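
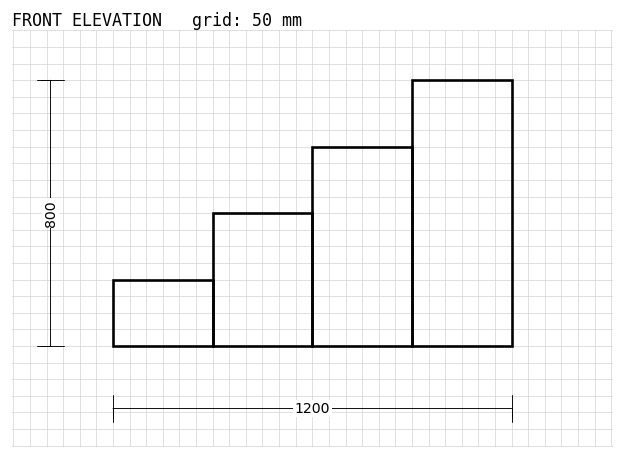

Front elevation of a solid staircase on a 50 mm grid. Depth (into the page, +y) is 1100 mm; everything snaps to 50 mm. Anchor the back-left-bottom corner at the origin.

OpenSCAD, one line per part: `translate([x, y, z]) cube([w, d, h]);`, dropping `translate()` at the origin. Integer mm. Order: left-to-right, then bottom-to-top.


cube([300, 1100, 200]);
translate([300, 0, 0]) cube([300, 1100, 400]);
translate([600, 0, 0]) cube([300, 1100, 600]);
translate([900, 0, 0]) cube([300, 1100, 800]);


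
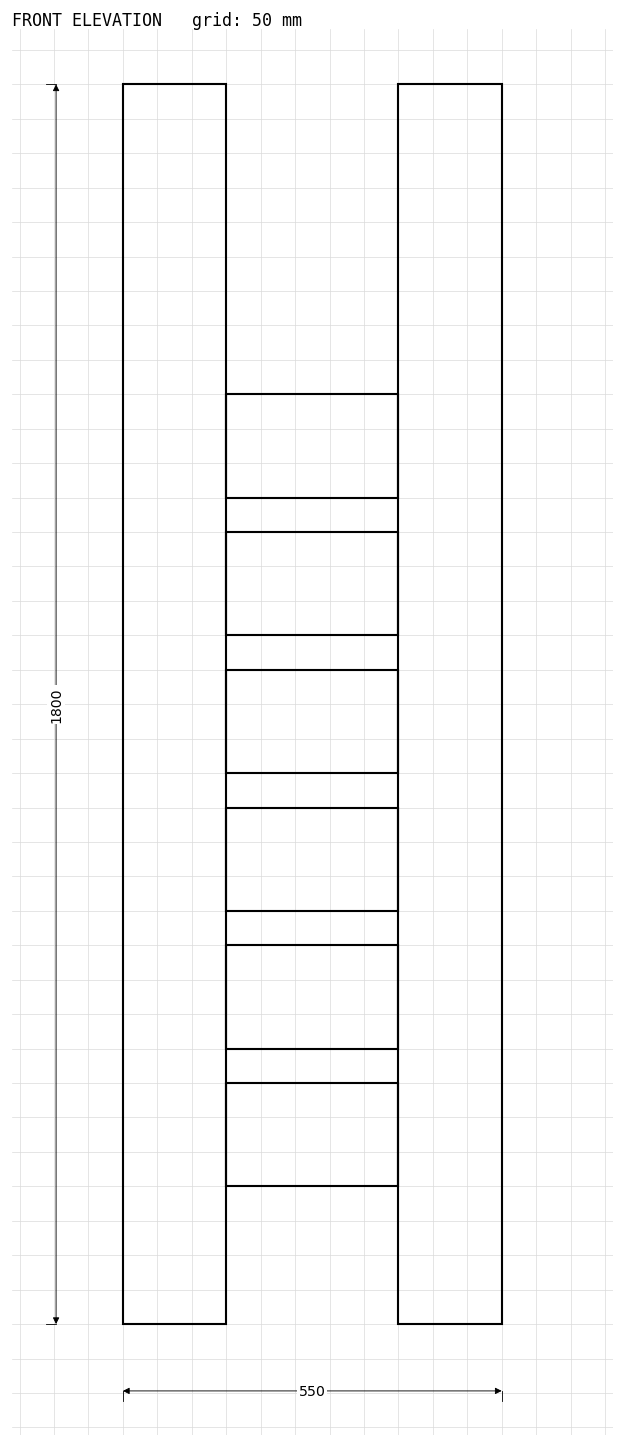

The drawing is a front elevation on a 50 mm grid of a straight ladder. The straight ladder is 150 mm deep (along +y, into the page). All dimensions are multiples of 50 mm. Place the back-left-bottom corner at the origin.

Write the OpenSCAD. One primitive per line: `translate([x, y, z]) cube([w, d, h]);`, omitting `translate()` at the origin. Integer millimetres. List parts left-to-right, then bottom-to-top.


cube([150, 150, 1800]);
translate([150, 0, 200]) cube([250, 150, 150]);
translate([150, 0, 400]) cube([250, 150, 150]);
translate([150, 0, 600]) cube([250, 150, 150]);
translate([150, 0, 800]) cube([250, 150, 150]);
translate([150, 0, 1000]) cube([250, 150, 150]);
translate([150, 0, 1200]) cube([250, 150, 150]);
translate([400, 0, 0]) cube([150, 150, 1800]);


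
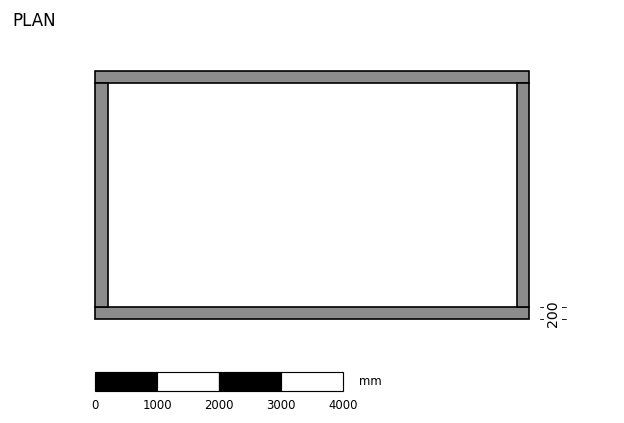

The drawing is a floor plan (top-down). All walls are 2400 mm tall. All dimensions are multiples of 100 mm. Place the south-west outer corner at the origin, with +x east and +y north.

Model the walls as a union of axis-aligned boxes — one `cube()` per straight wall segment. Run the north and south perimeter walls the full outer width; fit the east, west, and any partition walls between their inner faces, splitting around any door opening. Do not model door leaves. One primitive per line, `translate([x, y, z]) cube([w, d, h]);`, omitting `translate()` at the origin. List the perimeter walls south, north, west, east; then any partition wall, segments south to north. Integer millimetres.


cube([7000, 200, 2400]);
translate([0, 3800, 0]) cube([7000, 200, 2400]);
translate([0, 200, 0]) cube([200, 3600, 2400]);
translate([6800, 200, 0]) cube([200, 3600, 2400]);


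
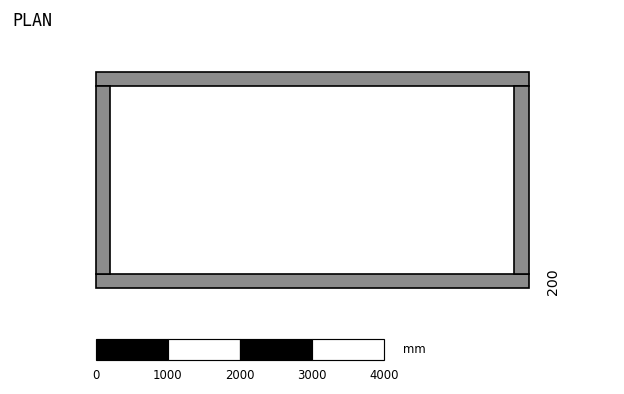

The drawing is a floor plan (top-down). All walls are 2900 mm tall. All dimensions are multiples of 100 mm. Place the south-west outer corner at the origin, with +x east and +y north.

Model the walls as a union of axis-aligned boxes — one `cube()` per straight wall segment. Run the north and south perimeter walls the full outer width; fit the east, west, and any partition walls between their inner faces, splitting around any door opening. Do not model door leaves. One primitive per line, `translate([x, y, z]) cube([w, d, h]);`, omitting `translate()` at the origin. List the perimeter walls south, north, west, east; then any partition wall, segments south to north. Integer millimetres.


cube([6000, 200, 2900]);
translate([0, 2800, 0]) cube([6000, 200, 2900]);
translate([0, 200, 0]) cube([200, 2600, 2900]);
translate([5800, 200, 0]) cube([200, 2600, 2900]);


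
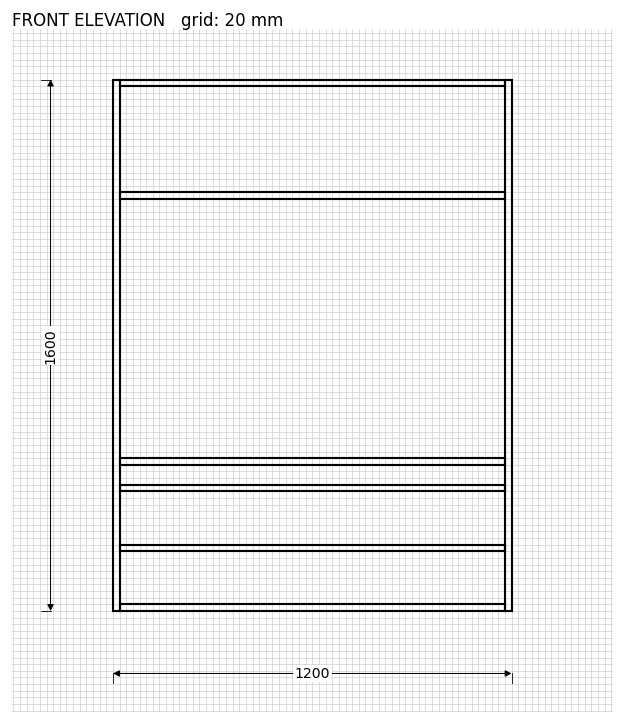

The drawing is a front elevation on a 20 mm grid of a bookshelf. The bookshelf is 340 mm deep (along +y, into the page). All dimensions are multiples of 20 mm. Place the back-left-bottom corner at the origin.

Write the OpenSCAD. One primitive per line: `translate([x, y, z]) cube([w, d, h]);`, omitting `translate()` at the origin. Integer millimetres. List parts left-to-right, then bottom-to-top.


cube([20, 340, 1600]);
translate([20, 0, 0]) cube([1160, 340, 20]);
translate([20, 0, 180]) cube([1160, 340, 20]);
translate([20, 0, 360]) cube([1160, 340, 20]);
translate([20, 0, 440]) cube([1160, 340, 20]);
translate([20, 0, 1240]) cube([1160, 340, 20]);
translate([20, 0, 1580]) cube([1160, 340, 20]);
translate([1180, 0, 0]) cube([20, 340, 1600]);


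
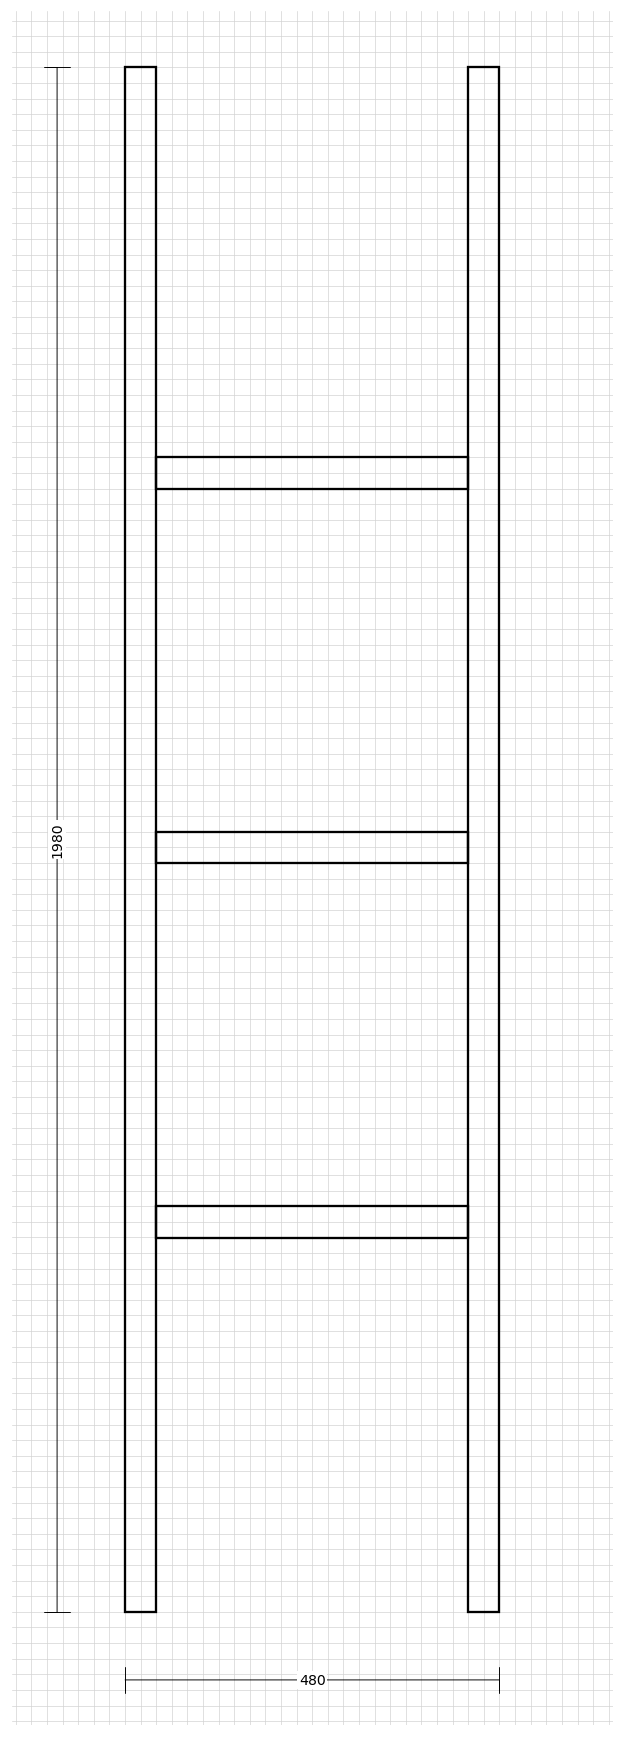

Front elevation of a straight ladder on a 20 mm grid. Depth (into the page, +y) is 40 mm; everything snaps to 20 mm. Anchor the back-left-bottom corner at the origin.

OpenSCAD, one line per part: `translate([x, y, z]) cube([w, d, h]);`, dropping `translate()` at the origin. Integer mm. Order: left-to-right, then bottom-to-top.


cube([40, 40, 1980]);
translate([40, 0, 480]) cube([400, 40, 40]);
translate([40, 0, 960]) cube([400, 40, 40]);
translate([40, 0, 1440]) cube([400, 40, 40]);
translate([440, 0, 0]) cube([40, 40, 1980]);


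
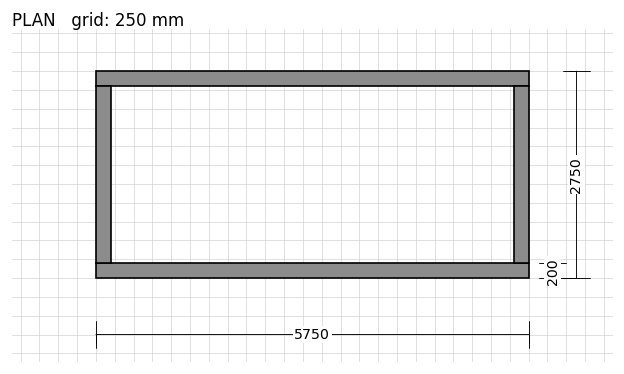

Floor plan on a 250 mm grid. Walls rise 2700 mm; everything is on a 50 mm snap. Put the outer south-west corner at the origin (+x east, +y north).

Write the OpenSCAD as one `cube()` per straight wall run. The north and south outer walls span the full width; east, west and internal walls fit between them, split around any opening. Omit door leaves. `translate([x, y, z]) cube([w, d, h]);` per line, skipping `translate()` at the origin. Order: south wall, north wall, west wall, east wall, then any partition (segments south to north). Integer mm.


cube([5750, 200, 2700]);
translate([0, 2550, 0]) cube([5750, 200, 2700]);
translate([0, 200, 0]) cube([200, 2350, 2700]);
translate([5550, 200, 0]) cube([200, 2350, 2700]);


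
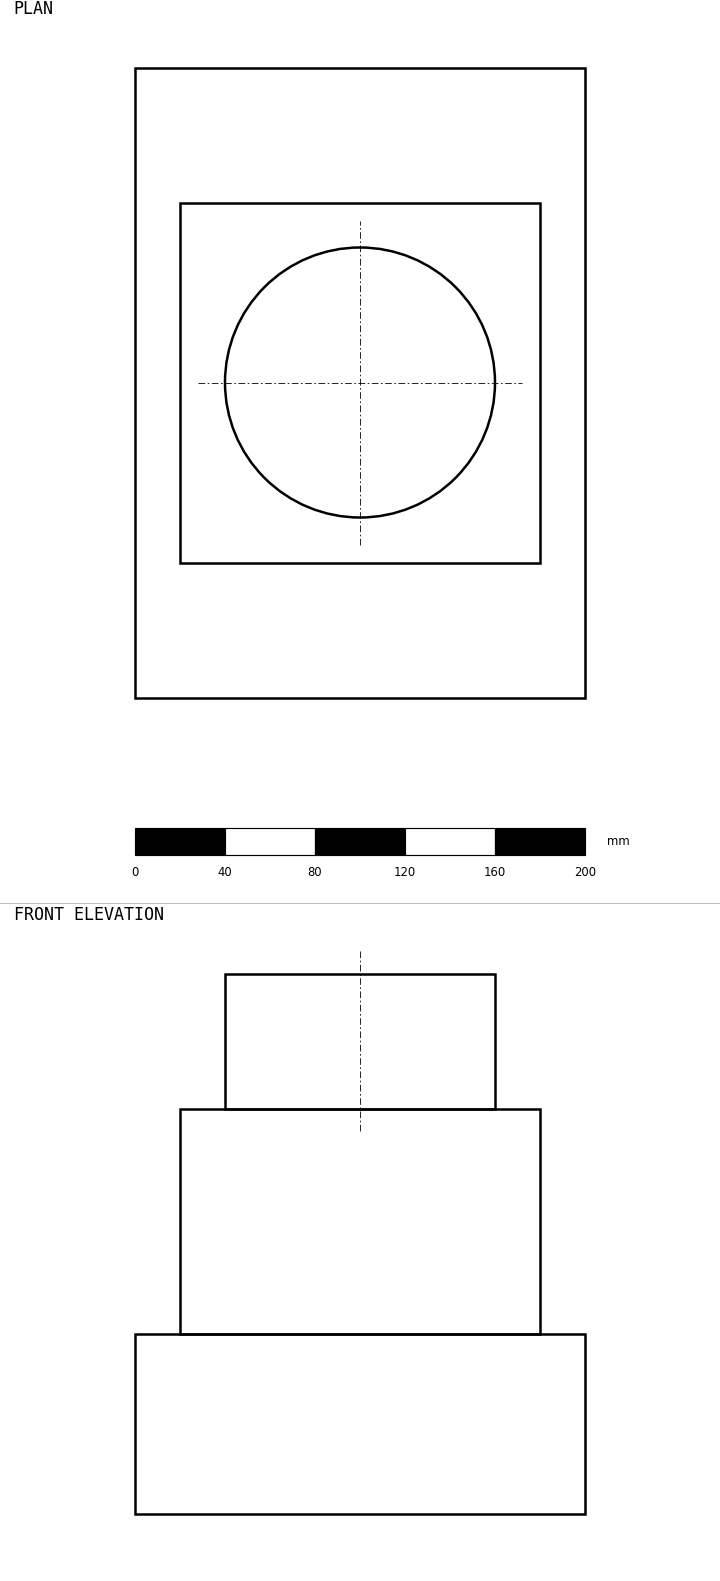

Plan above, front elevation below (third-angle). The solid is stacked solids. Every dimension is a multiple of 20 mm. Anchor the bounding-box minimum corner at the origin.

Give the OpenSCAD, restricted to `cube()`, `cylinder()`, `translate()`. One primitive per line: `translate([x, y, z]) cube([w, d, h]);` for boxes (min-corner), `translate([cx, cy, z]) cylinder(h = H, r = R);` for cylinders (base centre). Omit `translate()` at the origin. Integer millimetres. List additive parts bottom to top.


cube([200, 280, 80]);
translate([20, 60, 80]) cube([160, 160, 100]);
translate([100, 140, 180]) cylinder(h = 60, r = 60);


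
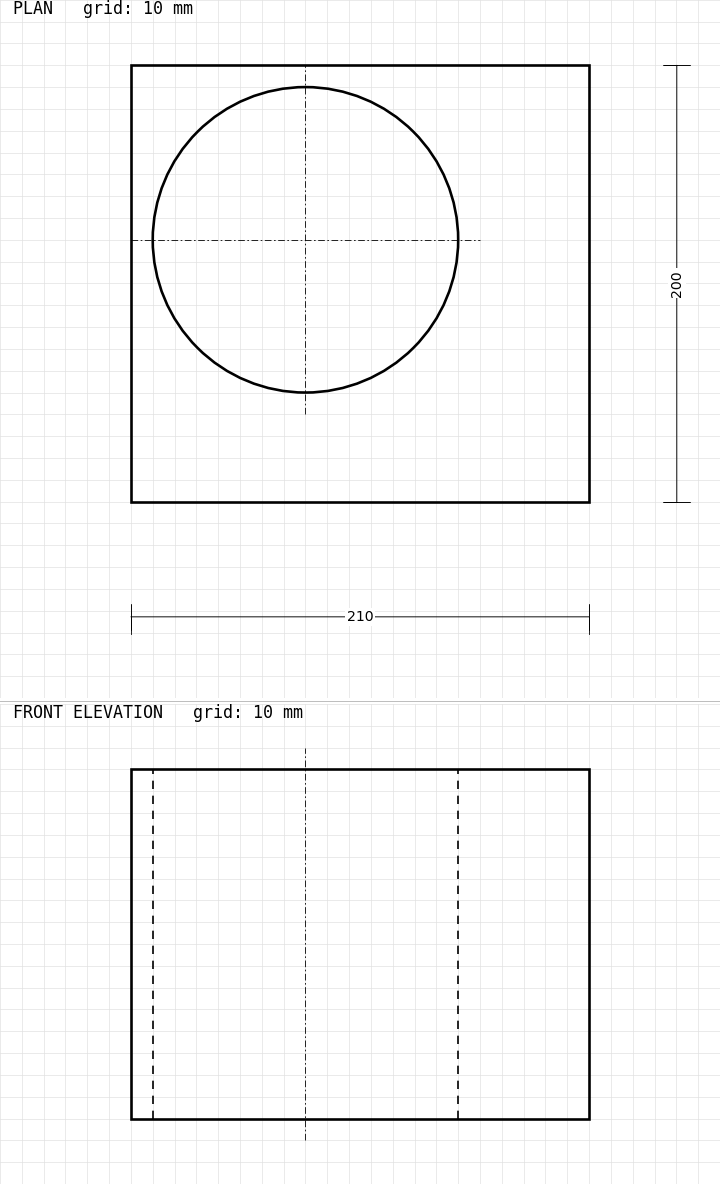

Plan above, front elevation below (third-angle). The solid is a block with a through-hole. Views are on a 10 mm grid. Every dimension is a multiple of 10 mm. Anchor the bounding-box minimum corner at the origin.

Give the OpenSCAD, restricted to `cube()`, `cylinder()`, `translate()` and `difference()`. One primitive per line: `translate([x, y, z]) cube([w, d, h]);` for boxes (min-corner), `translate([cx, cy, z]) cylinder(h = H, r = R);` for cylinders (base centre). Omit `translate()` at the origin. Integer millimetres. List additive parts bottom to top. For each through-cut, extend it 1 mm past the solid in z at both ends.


difference() {
  cube([210, 200, 160]);
  translate([80, 120, -1]) cylinder(h = 162, r = 70);
}


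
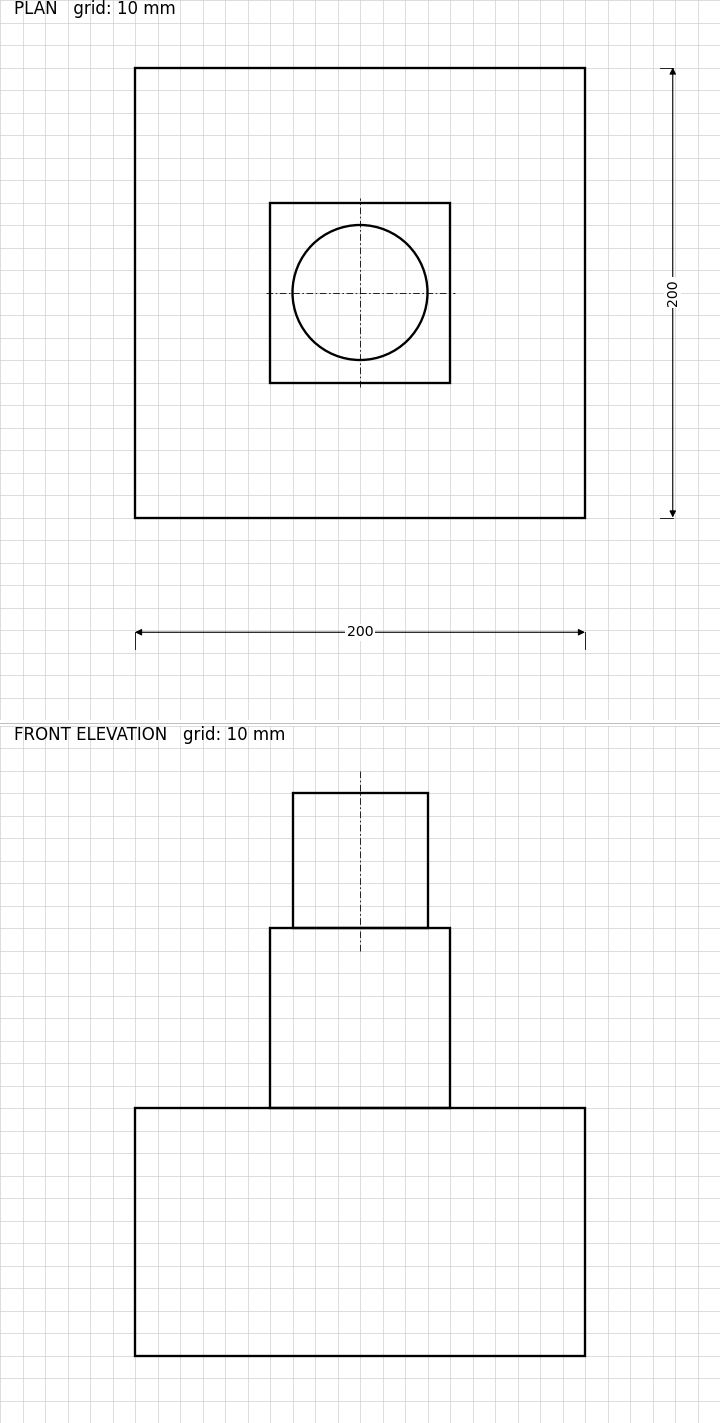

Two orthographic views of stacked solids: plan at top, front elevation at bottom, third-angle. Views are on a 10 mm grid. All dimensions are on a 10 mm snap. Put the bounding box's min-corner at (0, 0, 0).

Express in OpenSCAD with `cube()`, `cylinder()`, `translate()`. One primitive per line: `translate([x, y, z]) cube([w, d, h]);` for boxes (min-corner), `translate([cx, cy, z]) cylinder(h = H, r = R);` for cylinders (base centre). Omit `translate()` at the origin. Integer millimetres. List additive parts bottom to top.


cube([200, 200, 110]);
translate([60, 60, 110]) cube([80, 80, 80]);
translate([100, 100, 190]) cylinder(h = 60, r = 30);


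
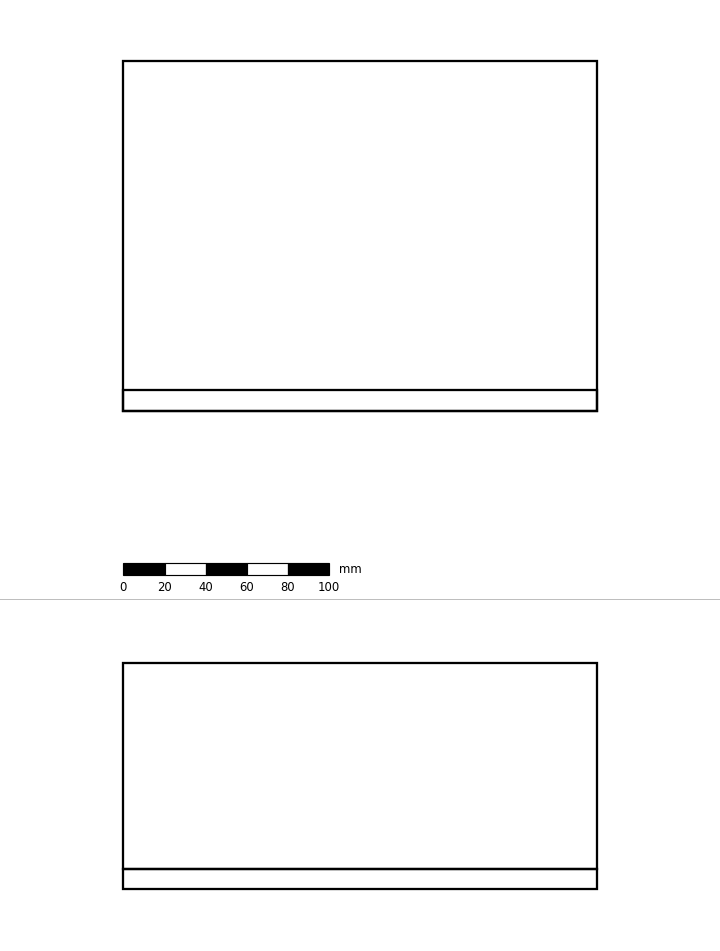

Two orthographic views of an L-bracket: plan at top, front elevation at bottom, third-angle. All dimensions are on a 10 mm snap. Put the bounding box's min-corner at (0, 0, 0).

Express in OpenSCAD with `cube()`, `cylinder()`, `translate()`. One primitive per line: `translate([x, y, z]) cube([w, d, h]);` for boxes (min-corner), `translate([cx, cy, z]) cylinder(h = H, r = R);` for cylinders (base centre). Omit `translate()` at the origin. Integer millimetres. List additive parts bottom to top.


cube([230, 170, 10]);
translate([0, 0, 10]) cube([230, 10, 100]);


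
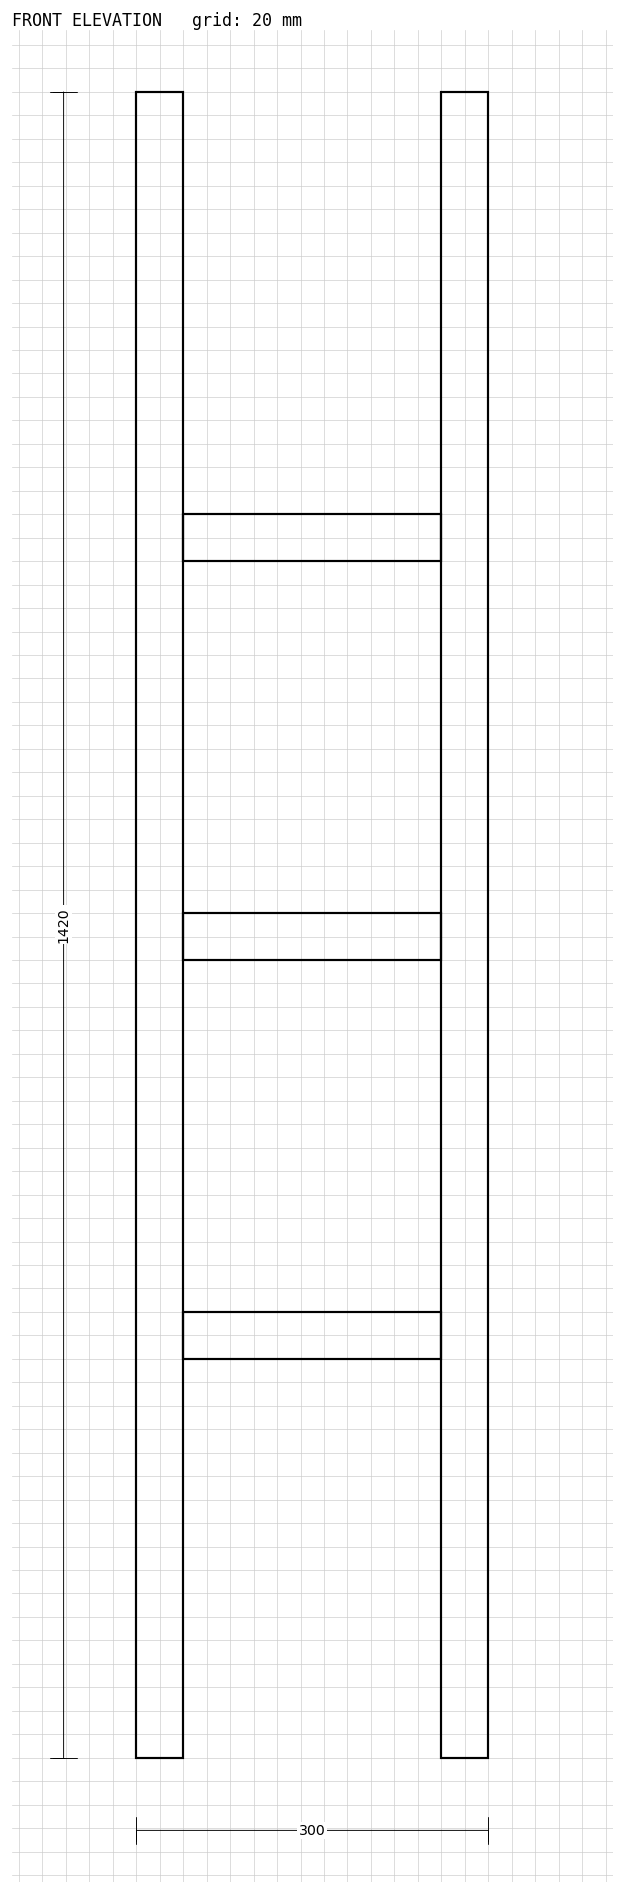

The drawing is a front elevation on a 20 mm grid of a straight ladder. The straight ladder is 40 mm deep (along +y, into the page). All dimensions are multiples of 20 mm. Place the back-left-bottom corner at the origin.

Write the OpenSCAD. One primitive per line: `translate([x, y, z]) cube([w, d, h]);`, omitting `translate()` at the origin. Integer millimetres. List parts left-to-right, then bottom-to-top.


cube([40, 40, 1420]);
translate([40, 0, 340]) cube([220, 40, 40]);
translate([40, 0, 680]) cube([220, 40, 40]);
translate([40, 0, 1020]) cube([220, 40, 40]);
translate([260, 0, 0]) cube([40, 40, 1420]);


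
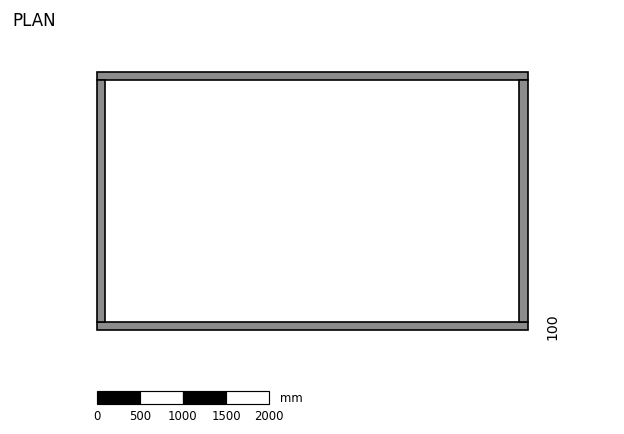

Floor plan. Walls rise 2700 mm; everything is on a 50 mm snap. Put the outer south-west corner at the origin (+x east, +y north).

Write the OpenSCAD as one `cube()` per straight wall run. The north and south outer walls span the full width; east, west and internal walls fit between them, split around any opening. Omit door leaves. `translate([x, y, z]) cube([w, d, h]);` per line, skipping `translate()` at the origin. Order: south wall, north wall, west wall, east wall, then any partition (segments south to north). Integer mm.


cube([5000, 100, 2700]);
translate([0, 2900, 0]) cube([5000, 100, 2700]);
translate([0, 100, 0]) cube([100, 2800, 2700]);
translate([4900, 100, 0]) cube([100, 2800, 2700]);


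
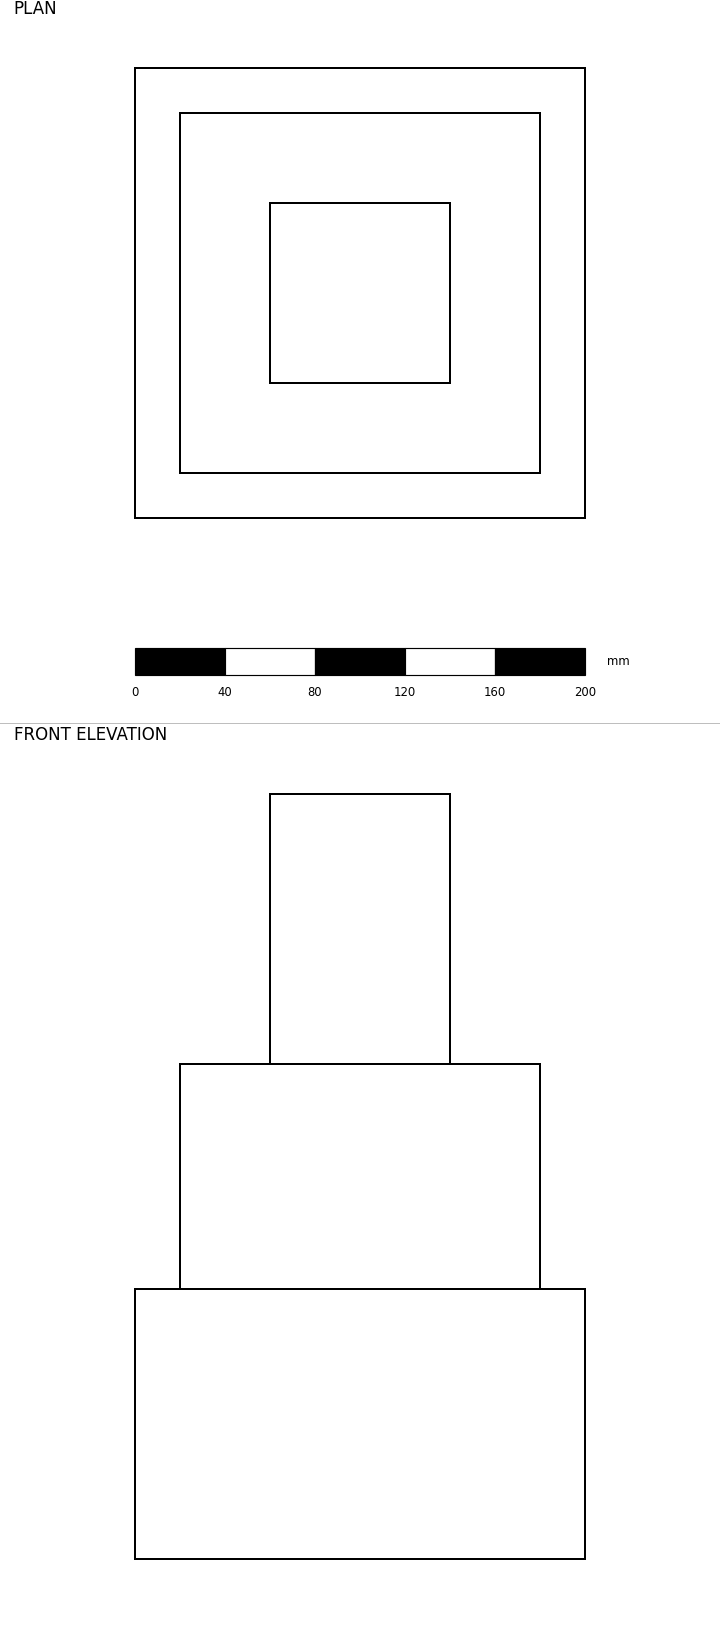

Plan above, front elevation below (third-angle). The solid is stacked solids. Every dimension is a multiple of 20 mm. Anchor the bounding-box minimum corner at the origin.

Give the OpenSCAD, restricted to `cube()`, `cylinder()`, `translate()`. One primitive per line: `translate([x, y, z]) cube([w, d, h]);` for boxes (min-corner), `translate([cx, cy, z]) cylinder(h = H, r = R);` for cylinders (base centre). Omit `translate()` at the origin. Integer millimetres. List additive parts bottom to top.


cube([200, 200, 120]);
translate([20, 20, 120]) cube([160, 160, 100]);
translate([60, 60, 220]) cube([80, 80, 120]);


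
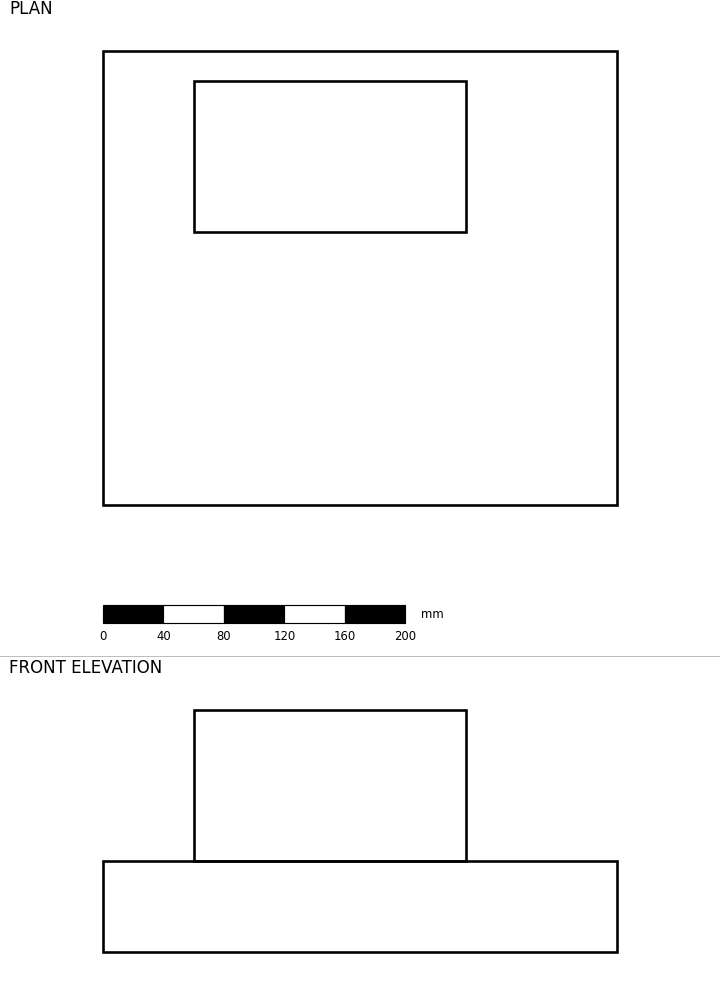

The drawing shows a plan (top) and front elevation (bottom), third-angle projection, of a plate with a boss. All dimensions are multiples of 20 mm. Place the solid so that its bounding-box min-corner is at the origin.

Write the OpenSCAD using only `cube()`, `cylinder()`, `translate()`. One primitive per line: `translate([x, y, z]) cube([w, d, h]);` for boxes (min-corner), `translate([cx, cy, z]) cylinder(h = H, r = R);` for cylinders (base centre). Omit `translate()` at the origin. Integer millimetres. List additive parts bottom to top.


cube([340, 300, 60]);
translate([60, 180, 60]) cube([180, 100, 100]);


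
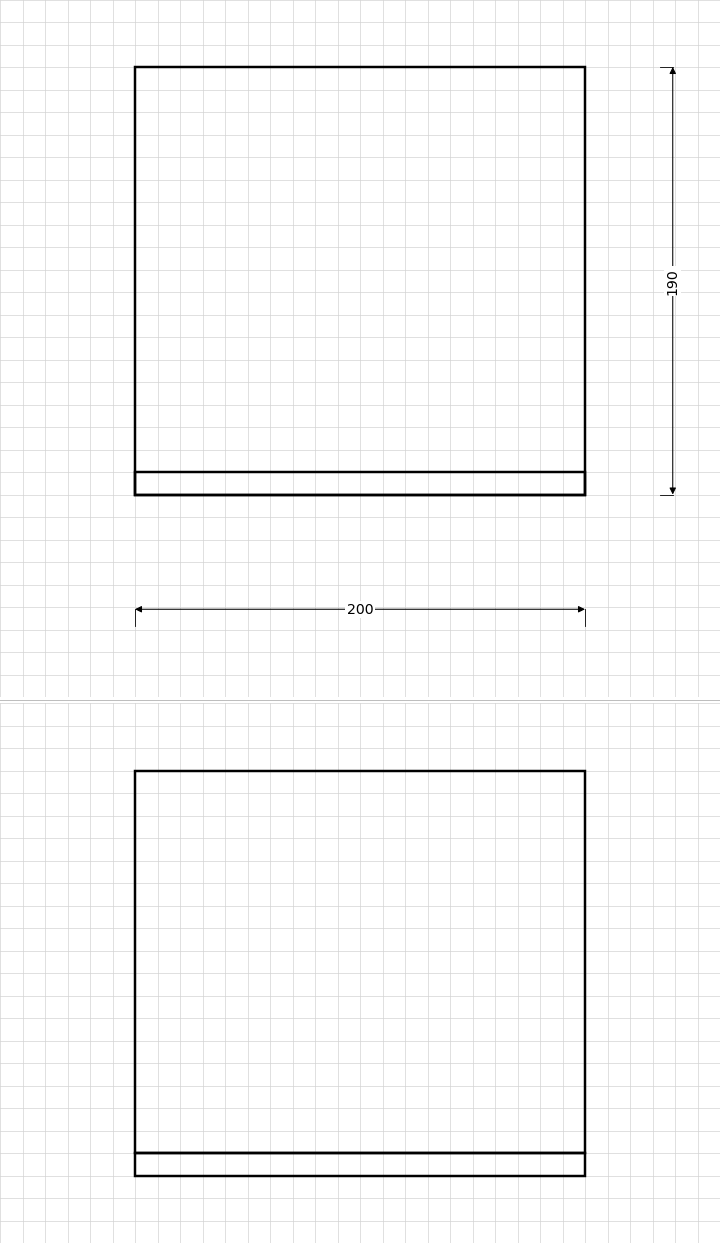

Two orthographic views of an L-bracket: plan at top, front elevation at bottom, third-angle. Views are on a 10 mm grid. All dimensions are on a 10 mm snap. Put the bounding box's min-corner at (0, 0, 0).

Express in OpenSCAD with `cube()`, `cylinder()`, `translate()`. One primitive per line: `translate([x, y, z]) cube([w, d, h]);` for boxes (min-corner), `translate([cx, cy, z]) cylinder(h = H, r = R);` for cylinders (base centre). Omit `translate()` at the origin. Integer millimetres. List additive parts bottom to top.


cube([200, 190, 10]);
translate([0, 0, 10]) cube([200, 10, 170]);


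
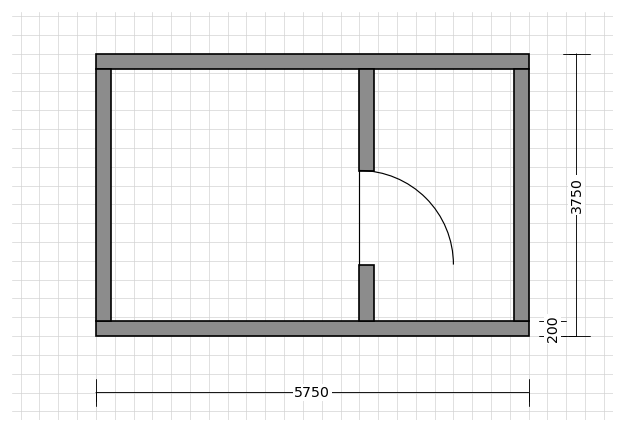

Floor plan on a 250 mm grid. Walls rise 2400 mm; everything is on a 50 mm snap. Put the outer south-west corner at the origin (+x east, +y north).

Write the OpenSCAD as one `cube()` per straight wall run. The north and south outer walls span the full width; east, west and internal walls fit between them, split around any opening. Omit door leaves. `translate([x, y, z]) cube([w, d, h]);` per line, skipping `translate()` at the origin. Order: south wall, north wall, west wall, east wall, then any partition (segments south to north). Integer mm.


cube([5750, 200, 2400]);
translate([0, 3550, 0]) cube([5750, 200, 2400]);
translate([0, 200, 0]) cube([200, 3350, 2400]);
translate([5550, 200, 0]) cube([200, 3350, 2400]);
translate([3500, 200, 0]) cube([200, 750, 2400]);
translate([3500, 2200, 0]) cube([200, 1350, 2400]);


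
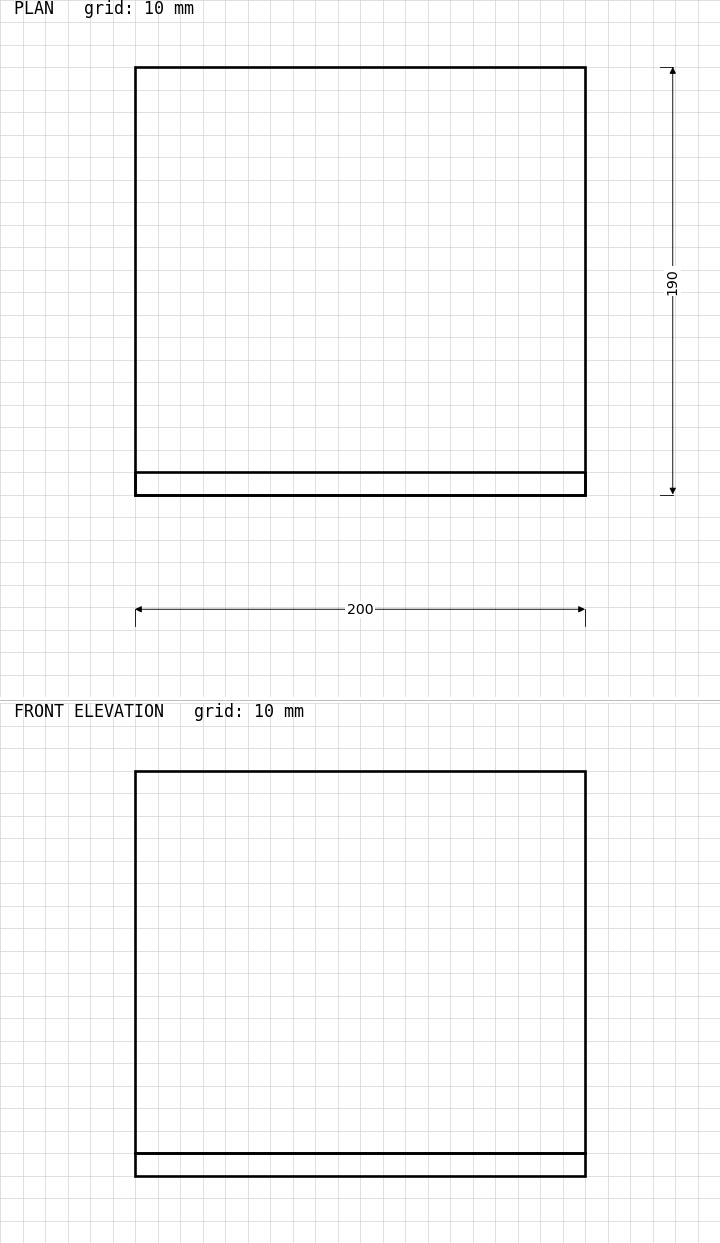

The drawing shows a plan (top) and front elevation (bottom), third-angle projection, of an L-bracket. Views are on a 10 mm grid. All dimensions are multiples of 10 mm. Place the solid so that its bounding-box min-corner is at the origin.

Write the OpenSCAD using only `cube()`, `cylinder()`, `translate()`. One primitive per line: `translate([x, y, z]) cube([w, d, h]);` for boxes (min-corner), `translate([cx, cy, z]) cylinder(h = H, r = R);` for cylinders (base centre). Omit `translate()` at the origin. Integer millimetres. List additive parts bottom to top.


cube([200, 190, 10]);
translate([0, 0, 10]) cube([200, 10, 170]);


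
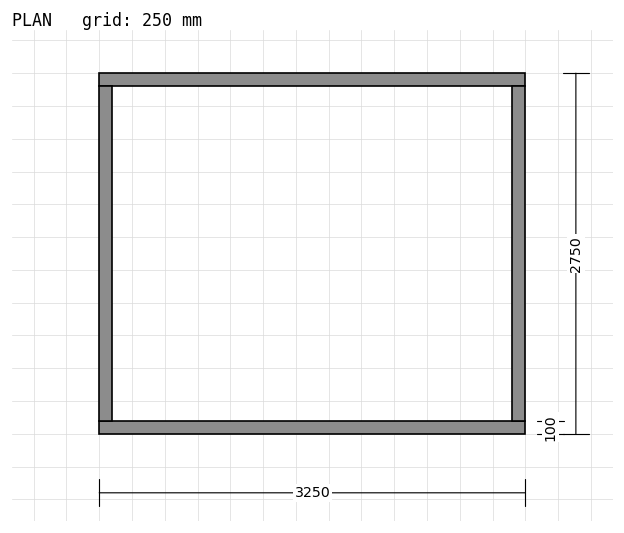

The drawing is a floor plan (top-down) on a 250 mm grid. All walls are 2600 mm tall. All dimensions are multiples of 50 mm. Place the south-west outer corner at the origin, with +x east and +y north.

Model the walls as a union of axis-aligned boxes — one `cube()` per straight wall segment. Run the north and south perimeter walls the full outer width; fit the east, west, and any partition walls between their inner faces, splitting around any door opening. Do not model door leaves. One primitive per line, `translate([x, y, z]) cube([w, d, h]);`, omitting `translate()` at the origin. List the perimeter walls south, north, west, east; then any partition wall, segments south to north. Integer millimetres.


cube([3250, 100, 2600]);
translate([0, 2650, 0]) cube([3250, 100, 2600]);
translate([0, 100, 0]) cube([100, 2550, 2600]);
translate([3150, 100, 0]) cube([100, 2550, 2600]);


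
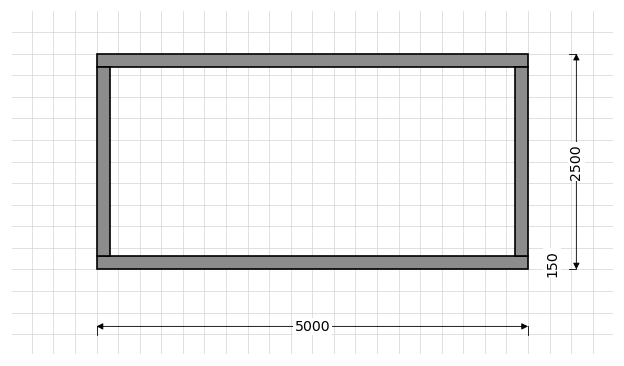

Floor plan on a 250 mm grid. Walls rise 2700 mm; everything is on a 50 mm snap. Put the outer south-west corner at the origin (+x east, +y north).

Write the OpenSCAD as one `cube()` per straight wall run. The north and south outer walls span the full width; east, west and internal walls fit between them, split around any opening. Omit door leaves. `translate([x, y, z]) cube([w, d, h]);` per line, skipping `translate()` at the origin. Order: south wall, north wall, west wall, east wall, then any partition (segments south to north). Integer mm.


cube([5000, 150, 2700]);
translate([0, 2350, 0]) cube([5000, 150, 2700]);
translate([0, 150, 0]) cube([150, 2200, 2700]);
translate([4850, 150, 0]) cube([150, 2200, 2700]);


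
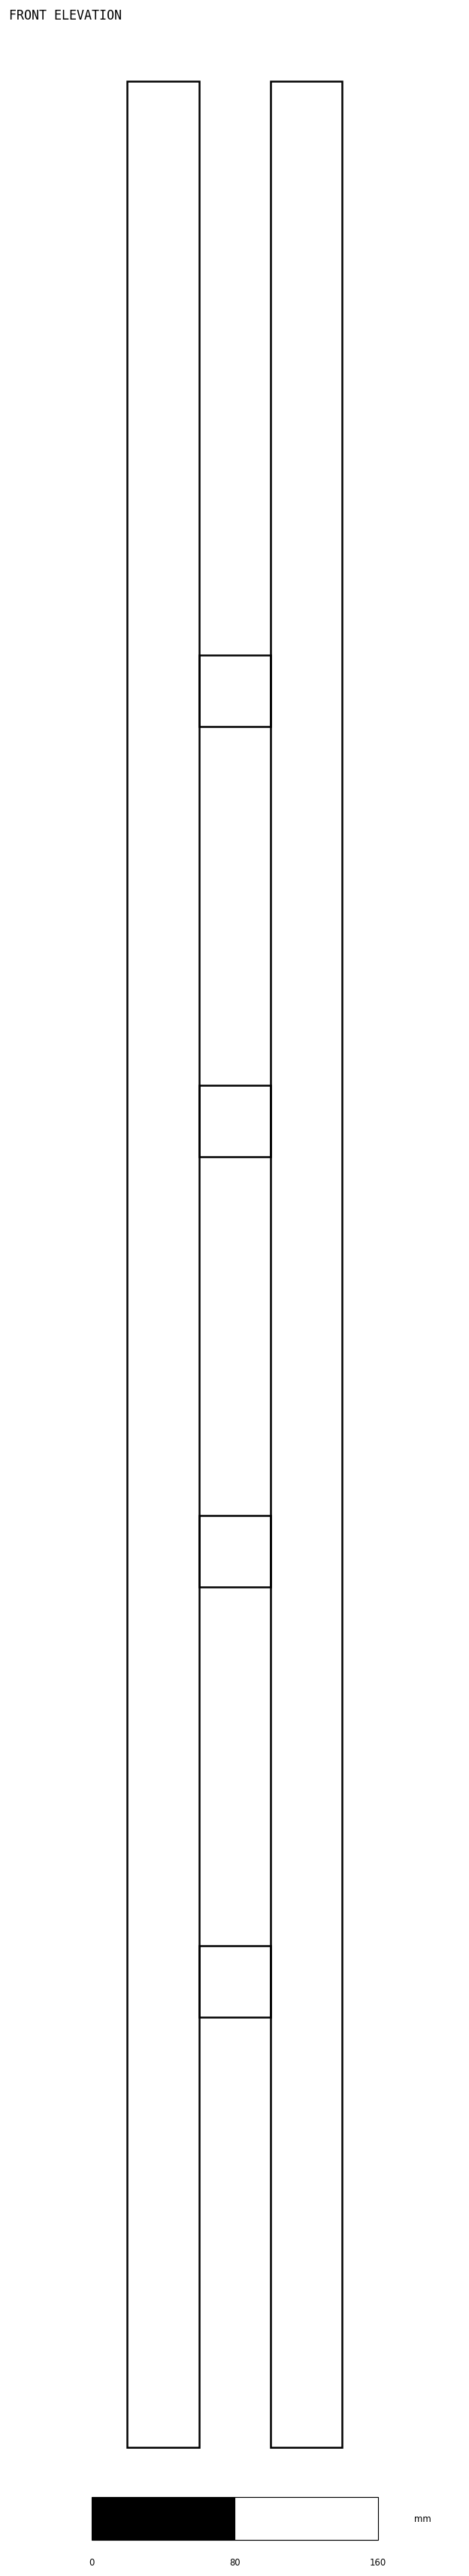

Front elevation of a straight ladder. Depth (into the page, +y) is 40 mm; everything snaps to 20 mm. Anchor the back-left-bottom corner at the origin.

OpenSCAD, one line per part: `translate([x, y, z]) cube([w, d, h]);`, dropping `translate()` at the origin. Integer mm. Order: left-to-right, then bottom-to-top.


cube([40, 40, 1320]);
translate([40, 0, 240]) cube([40, 40, 40]);
translate([40, 0, 480]) cube([40, 40, 40]);
translate([40, 0, 720]) cube([40, 40, 40]);
translate([40, 0, 960]) cube([40, 40, 40]);
translate([80, 0, 0]) cube([40, 40, 1320]);


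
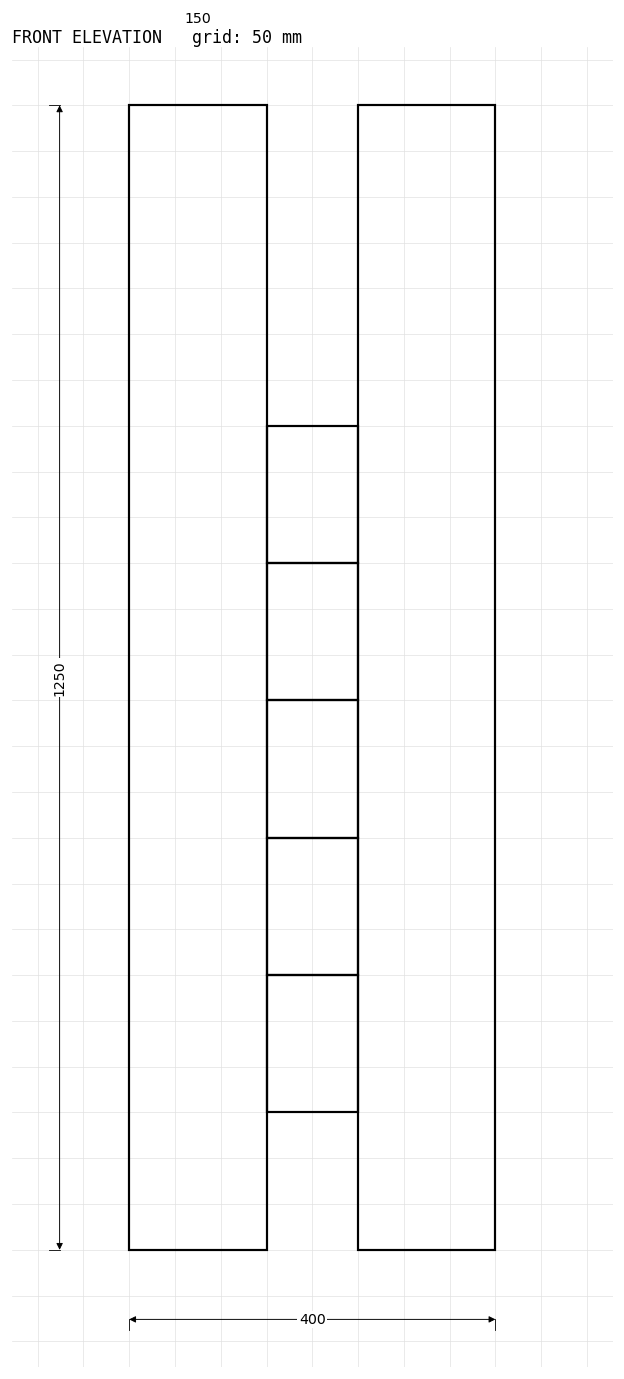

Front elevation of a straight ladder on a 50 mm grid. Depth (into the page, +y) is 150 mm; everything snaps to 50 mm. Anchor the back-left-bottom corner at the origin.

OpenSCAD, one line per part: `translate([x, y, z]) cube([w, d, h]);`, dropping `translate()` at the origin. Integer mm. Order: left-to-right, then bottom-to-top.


cube([150, 150, 1250]);
translate([150, 0, 150]) cube([100, 150, 150]);
translate([150, 0, 300]) cube([100, 150, 150]);
translate([150, 0, 450]) cube([100, 150, 150]);
translate([150, 0, 600]) cube([100, 150, 150]);
translate([150, 0, 750]) cube([100, 150, 150]);
translate([250, 0, 0]) cube([150, 150, 1250]);


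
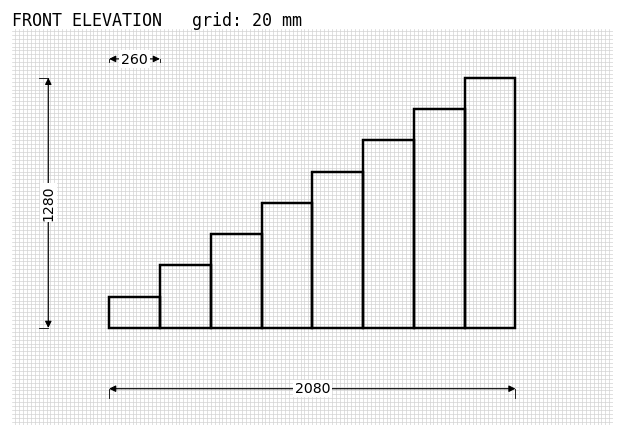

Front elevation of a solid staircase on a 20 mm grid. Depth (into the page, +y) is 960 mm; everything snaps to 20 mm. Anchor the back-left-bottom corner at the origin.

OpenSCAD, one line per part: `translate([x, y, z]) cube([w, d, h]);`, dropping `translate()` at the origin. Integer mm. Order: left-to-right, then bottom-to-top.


cube([260, 960, 160]);
translate([260, 0, 0]) cube([260, 960, 320]);
translate([520, 0, 0]) cube([260, 960, 480]);
translate([780, 0, 0]) cube([260, 960, 640]);
translate([1040, 0, 0]) cube([260, 960, 800]);
translate([1300, 0, 0]) cube([260, 960, 960]);
translate([1560, 0, 0]) cube([260, 960, 1120]);
translate([1820, 0, 0]) cube([260, 960, 1280]);


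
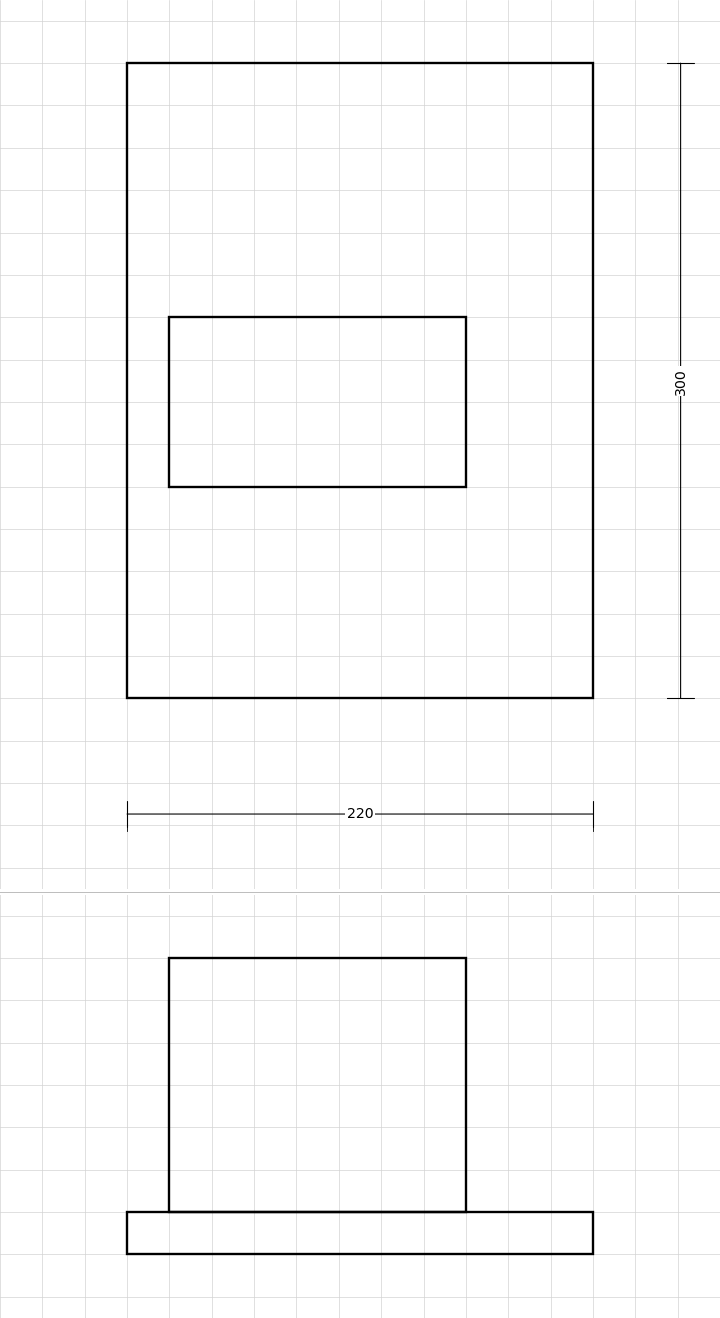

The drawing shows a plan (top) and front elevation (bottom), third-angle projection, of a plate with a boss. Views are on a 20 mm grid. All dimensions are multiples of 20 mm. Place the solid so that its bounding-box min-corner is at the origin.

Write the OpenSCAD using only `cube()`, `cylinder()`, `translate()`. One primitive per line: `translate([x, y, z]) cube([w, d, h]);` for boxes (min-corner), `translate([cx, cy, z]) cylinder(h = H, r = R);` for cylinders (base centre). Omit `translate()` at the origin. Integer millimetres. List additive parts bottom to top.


cube([220, 300, 20]);
translate([20, 100, 20]) cube([140, 80, 120]);


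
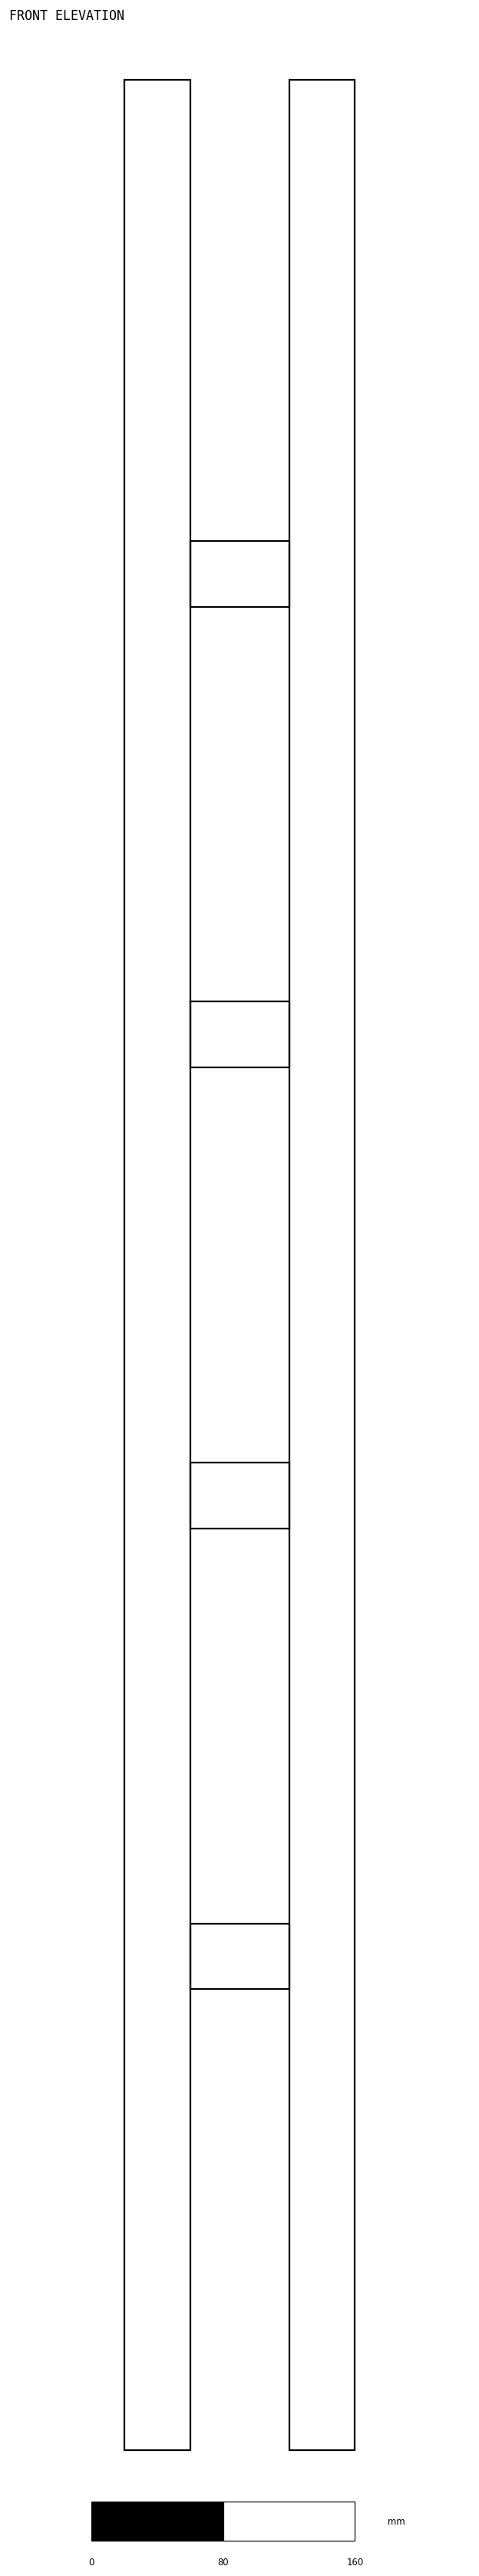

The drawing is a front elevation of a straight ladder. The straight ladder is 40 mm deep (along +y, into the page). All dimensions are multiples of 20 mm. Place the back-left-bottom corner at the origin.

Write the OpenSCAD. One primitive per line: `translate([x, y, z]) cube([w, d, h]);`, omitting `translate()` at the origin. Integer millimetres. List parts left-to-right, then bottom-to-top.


cube([40, 40, 1440]);
translate([40, 0, 280]) cube([60, 40, 40]);
translate([40, 0, 560]) cube([60, 40, 40]);
translate([40, 0, 840]) cube([60, 40, 40]);
translate([40, 0, 1120]) cube([60, 40, 40]);
translate([100, 0, 0]) cube([40, 40, 1440]);


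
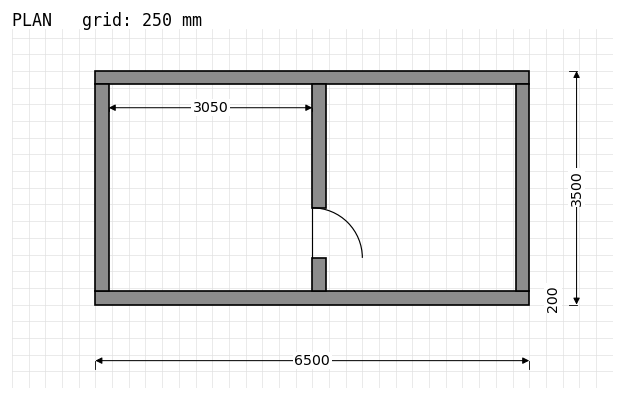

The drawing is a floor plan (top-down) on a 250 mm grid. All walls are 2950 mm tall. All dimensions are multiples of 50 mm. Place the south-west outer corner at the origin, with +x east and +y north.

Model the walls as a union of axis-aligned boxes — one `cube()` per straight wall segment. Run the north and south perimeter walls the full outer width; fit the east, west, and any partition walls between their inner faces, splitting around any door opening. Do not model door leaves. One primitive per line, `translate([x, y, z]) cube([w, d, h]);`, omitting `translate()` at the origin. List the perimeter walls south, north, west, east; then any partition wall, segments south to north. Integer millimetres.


cube([6500, 200, 2950]);
translate([0, 3300, 0]) cube([6500, 200, 2950]);
translate([0, 200, 0]) cube([200, 3100, 2950]);
translate([6300, 200, 0]) cube([200, 3100, 2950]);
translate([3250, 200, 0]) cube([200, 500, 2950]);
translate([3250, 1450, 0]) cube([200, 1850, 2950]);


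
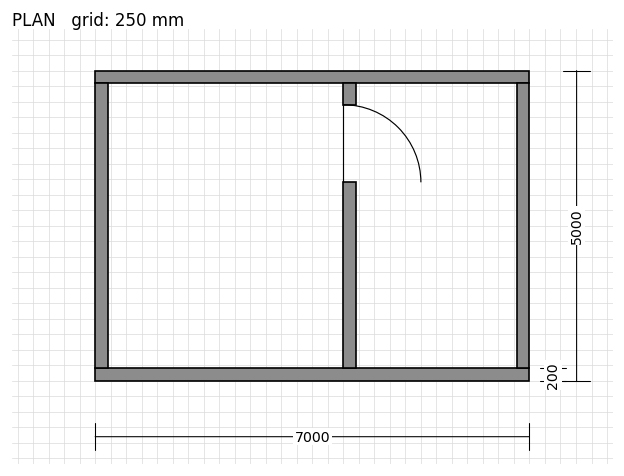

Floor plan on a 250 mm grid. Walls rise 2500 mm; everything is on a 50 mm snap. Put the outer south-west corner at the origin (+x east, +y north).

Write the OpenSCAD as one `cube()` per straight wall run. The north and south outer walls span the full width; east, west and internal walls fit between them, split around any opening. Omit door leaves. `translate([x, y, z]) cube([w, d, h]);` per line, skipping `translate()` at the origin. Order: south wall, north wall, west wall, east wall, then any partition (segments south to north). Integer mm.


cube([7000, 200, 2500]);
translate([0, 4800, 0]) cube([7000, 200, 2500]);
translate([0, 200, 0]) cube([200, 4600, 2500]);
translate([6800, 200, 0]) cube([200, 4600, 2500]);
translate([4000, 200, 0]) cube([200, 3000, 2500]);
translate([4000, 4450, 0]) cube([200, 350, 2500]);


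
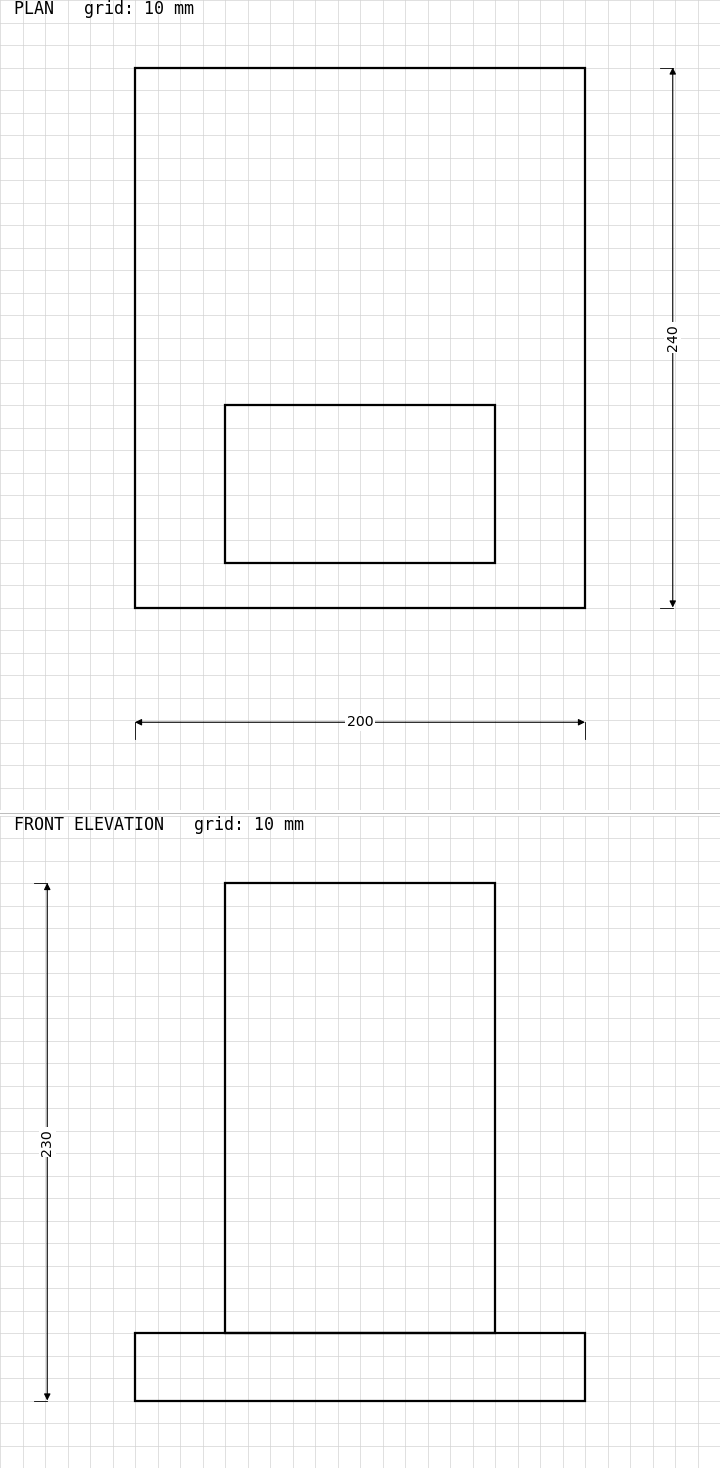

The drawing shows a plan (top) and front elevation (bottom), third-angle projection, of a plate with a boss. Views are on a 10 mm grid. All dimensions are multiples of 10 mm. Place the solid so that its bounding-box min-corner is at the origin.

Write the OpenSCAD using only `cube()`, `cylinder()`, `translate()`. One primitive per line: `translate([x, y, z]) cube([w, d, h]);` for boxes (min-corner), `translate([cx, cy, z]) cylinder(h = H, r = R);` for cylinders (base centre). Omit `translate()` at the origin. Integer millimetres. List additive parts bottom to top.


cube([200, 240, 30]);
translate([40, 20, 30]) cube([120, 70, 200]);


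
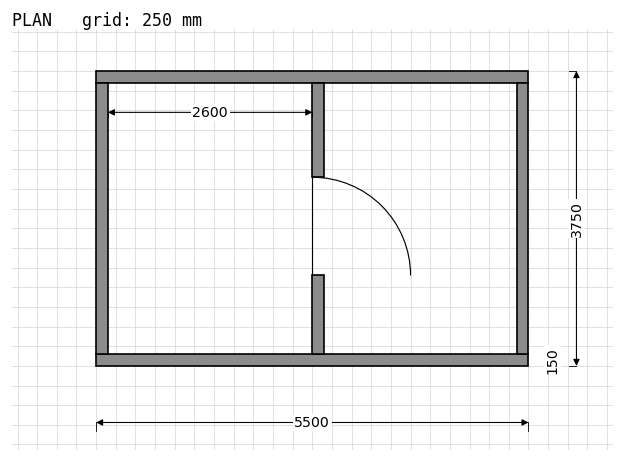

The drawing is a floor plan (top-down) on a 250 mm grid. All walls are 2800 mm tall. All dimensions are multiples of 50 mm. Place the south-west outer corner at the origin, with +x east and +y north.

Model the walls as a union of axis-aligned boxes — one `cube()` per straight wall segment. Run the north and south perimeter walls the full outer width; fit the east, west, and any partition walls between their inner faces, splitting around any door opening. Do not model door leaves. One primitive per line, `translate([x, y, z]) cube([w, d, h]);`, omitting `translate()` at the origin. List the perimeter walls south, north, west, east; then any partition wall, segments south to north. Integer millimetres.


cube([5500, 150, 2800]);
translate([0, 3600, 0]) cube([5500, 150, 2800]);
translate([0, 150, 0]) cube([150, 3450, 2800]);
translate([5350, 150, 0]) cube([150, 3450, 2800]);
translate([2750, 150, 0]) cube([150, 1000, 2800]);
translate([2750, 2400, 0]) cube([150, 1200, 2800]);


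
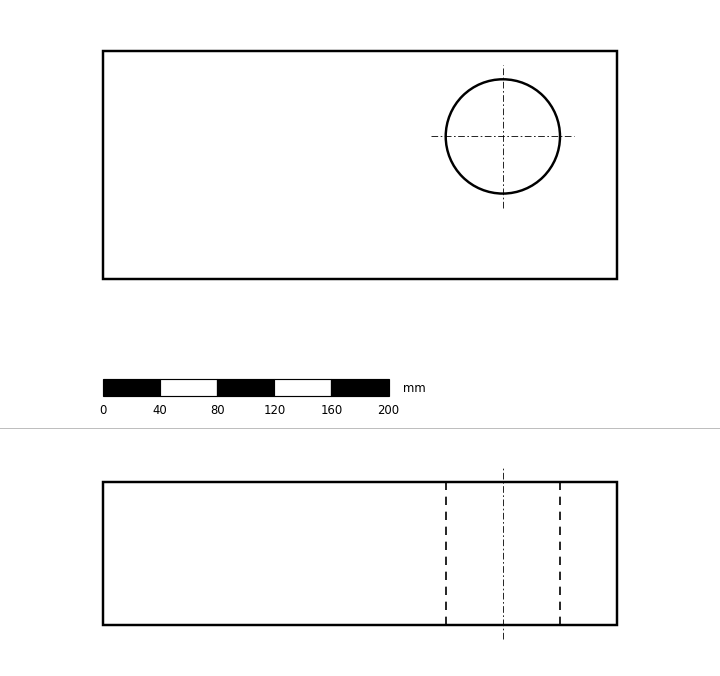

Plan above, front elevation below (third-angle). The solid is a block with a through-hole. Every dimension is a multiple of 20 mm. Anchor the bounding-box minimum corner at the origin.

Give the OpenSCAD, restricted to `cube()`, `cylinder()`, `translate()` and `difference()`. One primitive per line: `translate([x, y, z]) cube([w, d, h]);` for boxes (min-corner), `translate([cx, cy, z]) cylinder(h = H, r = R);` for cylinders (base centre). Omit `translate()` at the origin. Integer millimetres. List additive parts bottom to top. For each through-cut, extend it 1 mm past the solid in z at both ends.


difference() {
  cube([360, 160, 100]);
  translate([280, 100, -1]) cylinder(h = 102, r = 40);
}


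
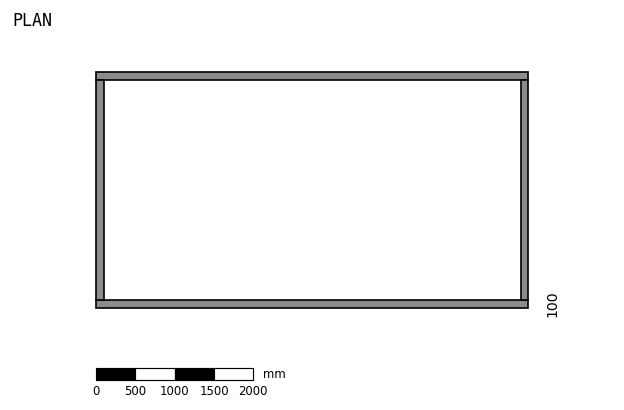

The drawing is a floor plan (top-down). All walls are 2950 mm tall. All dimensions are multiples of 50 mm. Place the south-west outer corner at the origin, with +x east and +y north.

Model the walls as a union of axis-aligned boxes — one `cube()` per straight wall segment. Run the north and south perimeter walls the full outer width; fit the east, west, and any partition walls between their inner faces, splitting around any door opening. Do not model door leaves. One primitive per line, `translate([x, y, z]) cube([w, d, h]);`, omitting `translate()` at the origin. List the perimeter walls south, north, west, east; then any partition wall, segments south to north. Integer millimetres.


cube([5500, 100, 2950]);
translate([0, 2900, 0]) cube([5500, 100, 2950]);
translate([0, 100, 0]) cube([100, 2800, 2950]);
translate([5400, 100, 0]) cube([100, 2800, 2950]);


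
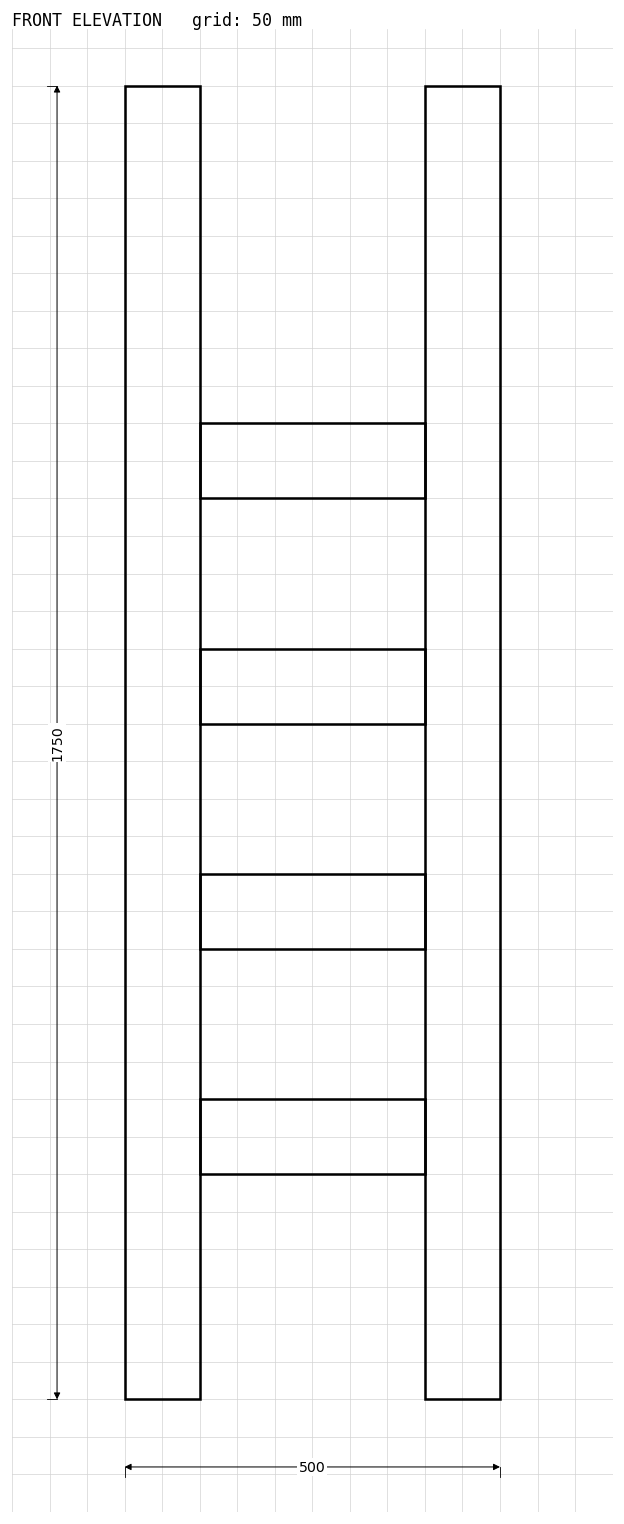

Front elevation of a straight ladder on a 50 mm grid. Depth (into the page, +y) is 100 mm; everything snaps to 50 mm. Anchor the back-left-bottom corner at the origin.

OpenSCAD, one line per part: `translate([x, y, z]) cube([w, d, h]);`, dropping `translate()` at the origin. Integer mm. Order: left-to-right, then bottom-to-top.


cube([100, 100, 1750]);
translate([100, 0, 300]) cube([300, 100, 100]);
translate([100, 0, 600]) cube([300, 100, 100]);
translate([100, 0, 900]) cube([300, 100, 100]);
translate([100, 0, 1200]) cube([300, 100, 100]);
translate([400, 0, 0]) cube([100, 100, 1750]);


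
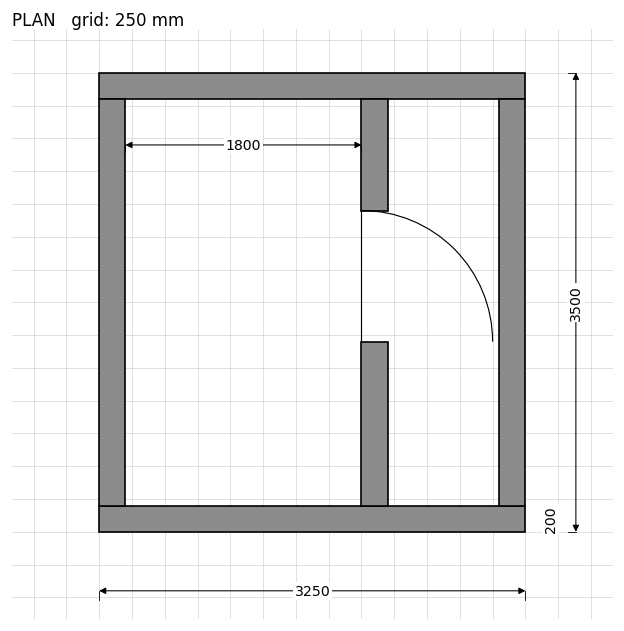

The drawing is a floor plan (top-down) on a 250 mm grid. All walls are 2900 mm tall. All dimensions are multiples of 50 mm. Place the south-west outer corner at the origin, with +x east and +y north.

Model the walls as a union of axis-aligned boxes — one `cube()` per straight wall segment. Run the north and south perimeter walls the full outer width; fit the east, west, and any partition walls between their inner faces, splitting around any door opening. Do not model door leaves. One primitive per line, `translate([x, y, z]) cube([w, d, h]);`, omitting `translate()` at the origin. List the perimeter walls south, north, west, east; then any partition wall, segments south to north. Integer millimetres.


cube([3250, 200, 2900]);
translate([0, 3300, 0]) cube([3250, 200, 2900]);
translate([0, 200, 0]) cube([200, 3100, 2900]);
translate([3050, 200, 0]) cube([200, 3100, 2900]);
translate([2000, 200, 0]) cube([200, 1250, 2900]);
translate([2000, 2450, 0]) cube([200, 850, 2900]);


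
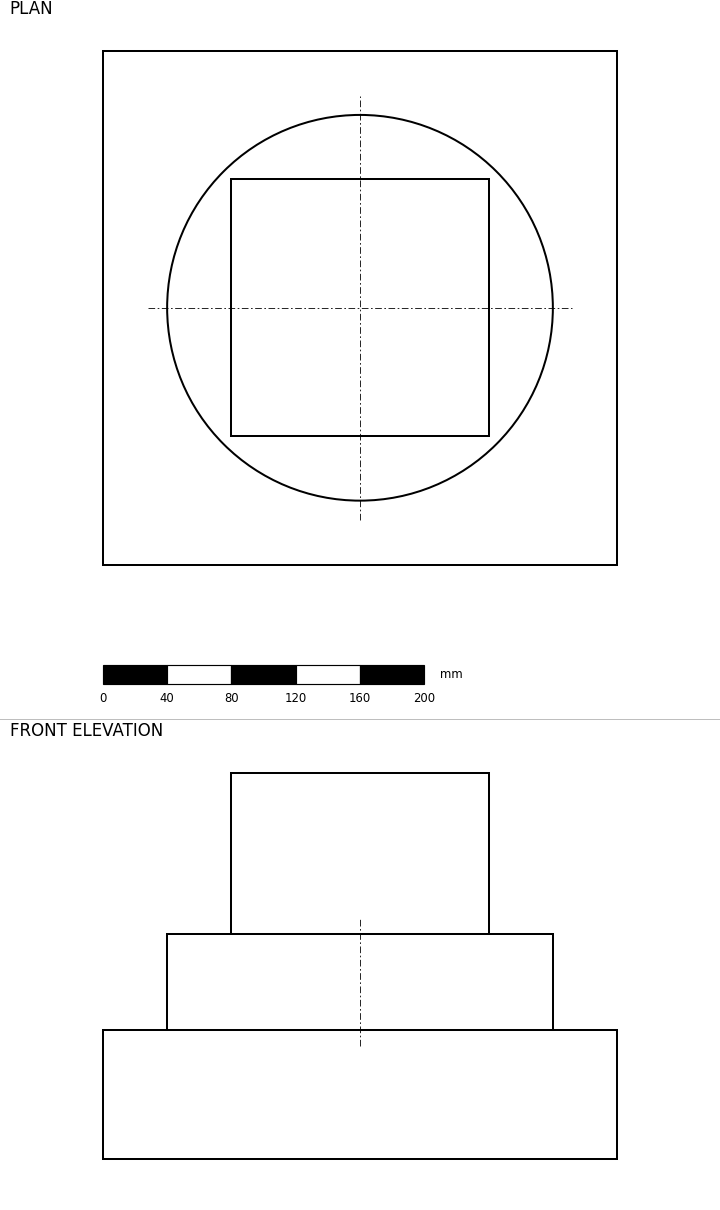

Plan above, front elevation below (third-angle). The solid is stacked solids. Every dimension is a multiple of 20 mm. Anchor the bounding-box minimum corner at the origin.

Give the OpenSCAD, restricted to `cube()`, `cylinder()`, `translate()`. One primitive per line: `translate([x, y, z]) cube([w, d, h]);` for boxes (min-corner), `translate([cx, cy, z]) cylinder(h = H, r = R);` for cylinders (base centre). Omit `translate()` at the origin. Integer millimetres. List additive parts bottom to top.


cube([320, 320, 80]);
translate([160, 160, 80]) cylinder(h = 60, r = 120);
translate([80, 80, 140]) cube([160, 160, 100]);
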